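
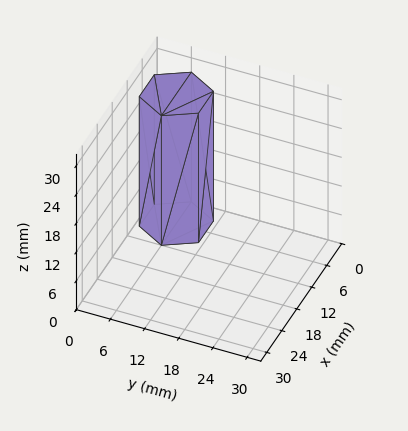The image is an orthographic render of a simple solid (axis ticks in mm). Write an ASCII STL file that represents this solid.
Reading the render: the shape is a regular 6-sided prism (a cylinder approximated with 6 flat sides), circumscribed radius ≈ 6 mm, height ≈ 27 mm (dimensions read to the nearest mm from the axis ticks). For the STL, each face is triangulated and given an outward normal.

solid part
  facet normal 0.0000 0.0000 -1.0000
    outer loop
      vertex 3.000 11.196 0.000
      vertex 9.000 11.196 0.000
      vertex 12.000 6.000 0.000
    endloop
  endfacet
  facet normal 0.0000 0.0000 -1.0000
    outer loop
      vertex 0.000 6.000 0.000
      vertex 3.000 11.196 0.000
      vertex 12.000 6.000 0.000
    endloop
  endfacet
  facet normal 0.0000 0.0000 -1.0000
    outer loop
      vertex 3.000 0.804 0.000
      vertex 0.000 6.000 0.000
      vertex 12.000 6.000 0.000
    endloop
  endfacet
  facet normal 0.0000 0.0000 -1.0000
    outer loop
      vertex 9.000 0.804 0.000
      vertex 3.000 0.804 0.000
      vertex 12.000 6.000 0.000
    endloop
  endfacet
  facet normal 0.0000 0.0000 1.0000
    outer loop
      vertex 12.000 6.000 27.000
      vertex 9.000 11.196 27.000
      vertex 3.000 11.196 27.000
    endloop
  endfacet
  facet normal 0.0000 0.0000 1.0000
    outer loop
      vertex 12.000 6.000 27.000
      vertex 3.000 11.196 27.000
      vertex 0.000 6.000 27.000
    endloop
  endfacet
  facet normal 0.0000 0.0000 1.0000
    outer loop
      vertex 12.000 6.000 27.000
      vertex 0.000 6.000 27.000
      vertex 3.000 0.804 27.000
    endloop
  endfacet
  facet normal 0.0000 0.0000 1.0000
    outer loop
      vertex 12.000 6.000 27.000
      vertex 3.000 0.804 27.000
      vertex 9.000 0.804 27.000
    endloop
  endfacet
  facet normal 0.8660 0.5000 0.0000
    outer loop
      vertex 12.000 6.000 0.000
      vertex 9.000 11.196 0.000
      vertex 9.000 11.196 27.000
    endloop
  endfacet
  facet normal 0.8660 0.5000 0.0000
    outer loop
      vertex 12.000 6.000 0.000
      vertex 9.000 11.196 27.000
      vertex 12.000 6.000 27.000
    endloop
  endfacet
  facet normal 0.0000 1.0000 0.0000
    outer loop
      vertex 9.000 11.196 0.000
      vertex 3.000 11.196 0.000
      vertex 3.000 11.196 27.000
    endloop
  endfacet
  facet normal 0.0000 1.0000 0.0000
    outer loop
      vertex 9.000 11.196 0.000
      vertex 3.000 11.196 27.000
      vertex 9.000 11.196 27.000
    endloop
  endfacet
  facet normal -0.8660 0.5000 0.0000
    outer loop
      vertex 3.000 11.196 0.000
      vertex 0.000 6.000 0.000
      vertex 0.000 6.000 27.000
    endloop
  endfacet
  facet normal -0.8660 0.5000 0.0000
    outer loop
      vertex 3.000 11.196 0.000
      vertex 0.000 6.000 27.000
      vertex 3.000 11.196 27.000
    endloop
  endfacet
  facet normal -0.8660 -0.5000 0.0000
    outer loop
      vertex 0.000 6.000 0.000
      vertex 3.000 0.804 0.000
      vertex 3.000 0.804 27.000
    endloop
  endfacet
  facet normal -0.8660 -0.5000 0.0000
    outer loop
      vertex 0.000 6.000 0.000
      vertex 3.000 0.804 27.000
      vertex 0.000 6.000 27.000
    endloop
  endfacet
  facet normal 0.0000 -1.0000 0.0000
    outer loop
      vertex 3.000 0.804 0.000
      vertex 9.000 0.804 0.000
      vertex 9.000 0.804 27.000
    endloop
  endfacet
  facet normal 0.0000 -1.0000 0.0000
    outer loop
      vertex 3.000 0.804 0.000
      vertex 9.000 0.804 27.000
      vertex 3.000 0.804 27.000
    endloop
  endfacet
  facet normal 0.8660 -0.5000 0.0000
    outer loop
      vertex 9.000 0.804 0.000
      vertex 12.000 6.000 0.000
      vertex 12.000 6.000 27.000
    endloop
  endfacet
  facet normal 0.8660 -0.5000 0.0000
    outer loop
      vertex 9.000 0.804 0.000
      vertex 12.000 6.000 27.000
      vertex 9.000 0.804 27.000
    endloop
  endfacet
endsolid part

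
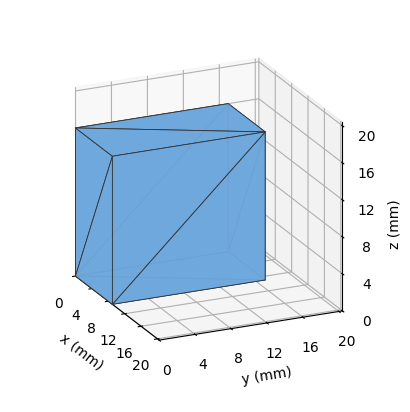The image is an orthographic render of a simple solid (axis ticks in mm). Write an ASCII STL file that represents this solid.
Reading the render: the shape is a rectangular box, roughly 9 × 17 mm footprint and 16 mm tall (dimensions read to the nearest mm from the axis ticks). For the STL, each face is triangulated and given an outward normal.

solid part
  facet normal 0.0000 0.0000 -1.0000
    outer loop
      vertex 9.0 17.0 0.0
      vertex 9.0 0.0 0.0
      vertex 0.0 0.0 0.0
    endloop
  endfacet
  facet normal 0.0000 0.0000 -1.0000
    outer loop
      vertex 0.0 17.0 0.0
      vertex 9.0 17.0 0.0
      vertex 0.0 0.0 0.0
    endloop
  endfacet
  facet normal 0.0000 0.0000 1.0000
    outer loop
      vertex 0.0 0.0 16.0
      vertex 9.0 0.0 16.0
      vertex 9.0 17.0 16.0
    endloop
  endfacet
  facet normal 0.0000 0.0000 1.0000
    outer loop
      vertex 0.0 0.0 16.0
      vertex 9.0 17.0 16.0
      vertex 0.0 17.0 16.0
    endloop
  endfacet
  facet normal 0.0000 -1.0000 0.0000
    outer loop
      vertex 0.0 0.0 0.0
      vertex 9.0 0.0 0.0
      vertex 9.0 0.0 16.0
    endloop
  endfacet
  facet normal 0.0000 -1.0000 0.0000
    outer loop
      vertex 0.0 0.0 0.0
      vertex 9.0 0.0 16.0
      vertex 0.0 0.0 16.0
    endloop
  endfacet
  facet normal 0.0000 1.0000 0.0000
    outer loop
      vertex 9.0 17.0 16.0
      vertex 9.0 17.0 0.0
      vertex 0.0 17.0 0.0
    endloop
  endfacet
  facet normal 0.0000 1.0000 0.0000
    outer loop
      vertex 0.0 17.0 16.0
      vertex 9.0 17.0 16.0
      vertex 0.0 17.0 0.0
    endloop
  endfacet
  facet normal -1.0000 0.0000 0.0000
    outer loop
      vertex 0.0 17.0 16.0
      vertex 0.0 17.0 0.0
      vertex 0.0 0.0 0.0
    endloop
  endfacet
  facet normal -1.0000 0.0000 0.0000
    outer loop
      vertex 0.0 0.0 16.0
      vertex 0.0 17.0 16.0
      vertex 0.0 0.0 0.0
    endloop
  endfacet
  facet normal 1.0000 0.0000 0.0000
    outer loop
      vertex 9.0 0.0 0.0
      vertex 9.0 17.0 0.0
      vertex 9.0 17.0 16.0
    endloop
  endfacet
  facet normal 1.0000 0.0000 0.0000
    outer loop
      vertex 9.0 0.0 0.0
      vertex 9.0 17.0 16.0
      vertex 9.0 0.0 16.0
    endloop
  endfacet
endsolid part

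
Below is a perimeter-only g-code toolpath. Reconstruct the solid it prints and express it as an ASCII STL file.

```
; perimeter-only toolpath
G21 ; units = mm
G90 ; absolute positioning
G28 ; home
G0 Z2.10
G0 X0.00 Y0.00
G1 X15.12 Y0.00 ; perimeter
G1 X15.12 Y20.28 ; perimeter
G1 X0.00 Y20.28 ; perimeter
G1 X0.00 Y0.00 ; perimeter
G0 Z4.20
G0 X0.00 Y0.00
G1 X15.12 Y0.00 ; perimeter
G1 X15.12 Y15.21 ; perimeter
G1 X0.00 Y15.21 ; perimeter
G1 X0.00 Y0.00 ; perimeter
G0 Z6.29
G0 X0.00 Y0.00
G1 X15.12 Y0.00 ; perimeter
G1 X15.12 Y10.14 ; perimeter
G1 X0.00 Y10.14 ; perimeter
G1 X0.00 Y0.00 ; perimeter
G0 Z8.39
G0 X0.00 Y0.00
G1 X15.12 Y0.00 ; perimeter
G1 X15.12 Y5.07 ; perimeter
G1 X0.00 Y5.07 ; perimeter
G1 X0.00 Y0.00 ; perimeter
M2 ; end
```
solid part
  facet normal 0.0000 0.0000 -1.0000
    outer loop
      vertex 15.12 25.35 0.00
      vertex 15.12 0.00 0.00
      vertex 0.00 0.00 0.00
    endloop
  endfacet
  facet normal 0.0000 0.0000 -1.0000
    outer loop
      vertex 0.00 25.35 0.00
      vertex 15.12 25.35 0.00
      vertex 0.00 0.00 0.00
    endloop
  endfacet
  facet normal 0.0000 -1.0000 0.0000
    outer loop
      vertex 0.00 0.00 0.00
      vertex 15.12 0.00 0.00
      vertex 15.12 0.00 10.49
    endloop
  endfacet
  facet normal 0.0000 -1.0000 0.0000
    outer loop
      vertex 0.00 0.00 0.00
      vertex 15.12 0.00 10.49
      vertex 0.00 0.00 10.49
    endloop
  endfacet
  facet normal 0.0000 0.3824 0.9240
    outer loop
      vertex 0.00 0.00 10.49
      vertex 15.12 0.00 10.49
      vertex 15.12 25.35 0.00
    endloop
  endfacet
  facet normal 0.0000 0.3824 0.9240
    outer loop
      vertex 0.00 0.00 10.49
      vertex 15.12 25.35 0.00
      vertex 0.00 25.35 0.00
    endloop
  endfacet
  facet normal -1.0000 0.0000 0.0000
    outer loop
      vertex 0.00 0.00 10.49
      vertex 0.00 25.35 0.00
      vertex 0.00 0.00 0.00
    endloop
  endfacet
  facet normal 1.0000 0.0000 0.0000
    outer loop
      vertex 15.12 0.00 0.00
      vertex 15.12 25.35 0.00
      vertex 15.12 0.00 10.49
    endloop
  endfacet
endsolid part

The G0 Z moves step by Δz≈2.10 mm. The G1 loops shrink linearly with z, so the solid tapers from its base footprint up to z≈10.5. Closing with a flat bottom cap and the tapered top and triangulating gives 8 facets — a wedge (ramp): 15.1 × 25.4 mm base, rising to 10.5 mm along the y=0 edge and sloping linearly to z=0 at y=25.4.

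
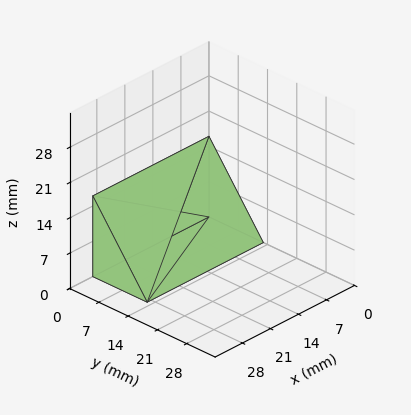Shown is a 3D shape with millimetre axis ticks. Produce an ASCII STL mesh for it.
Reading the render: the shape is a wedge (ramp): 29 × 13 mm base, rising to 16 mm along the y=0 edge and sloping linearly to z=0 at y=13 (dimensions read to the nearest mm from the axis ticks). For the STL, each face is triangulated and given an outward normal.

solid part
  facet normal 0.0000 0.0000 -1.0000
    outer loop
      vertex 29.00 13.00 0.00
      vertex 29.00 0.00 0.00
      vertex 0.00 0.00 0.00
    endloop
  endfacet
  facet normal 0.0000 0.0000 -1.0000
    outer loop
      vertex 0.00 13.00 0.00
      vertex 29.00 13.00 0.00
      vertex 0.00 0.00 0.00
    endloop
  endfacet
  facet normal 0.0000 -1.0000 0.0000
    outer loop
      vertex 0.00 0.00 0.00
      vertex 29.00 0.00 0.00
      vertex 29.00 0.00 16.00
    endloop
  endfacet
  facet normal 0.0000 -1.0000 0.0000
    outer loop
      vertex 0.00 0.00 0.00
      vertex 29.00 0.00 16.00
      vertex 0.00 0.00 16.00
    endloop
  endfacet
  facet normal 0.0000 0.7761 0.6306
    outer loop
      vertex 0.00 0.00 16.00
      vertex 29.00 0.00 16.00
      vertex 29.00 13.00 0.00
    endloop
  endfacet
  facet normal 0.0000 0.7761 0.6306
    outer loop
      vertex 0.00 0.00 16.00
      vertex 29.00 13.00 0.00
      vertex 0.00 13.00 0.00
    endloop
  endfacet
  facet normal -1.0000 0.0000 0.0000
    outer loop
      vertex 0.00 0.00 16.00
      vertex 0.00 13.00 0.00
      vertex 0.00 0.00 0.00
    endloop
  endfacet
  facet normal 1.0000 0.0000 0.0000
    outer loop
      vertex 29.00 0.00 0.00
      vertex 29.00 13.00 0.00
      vertex 29.00 0.00 16.00
    endloop
  endfacet
endsolid part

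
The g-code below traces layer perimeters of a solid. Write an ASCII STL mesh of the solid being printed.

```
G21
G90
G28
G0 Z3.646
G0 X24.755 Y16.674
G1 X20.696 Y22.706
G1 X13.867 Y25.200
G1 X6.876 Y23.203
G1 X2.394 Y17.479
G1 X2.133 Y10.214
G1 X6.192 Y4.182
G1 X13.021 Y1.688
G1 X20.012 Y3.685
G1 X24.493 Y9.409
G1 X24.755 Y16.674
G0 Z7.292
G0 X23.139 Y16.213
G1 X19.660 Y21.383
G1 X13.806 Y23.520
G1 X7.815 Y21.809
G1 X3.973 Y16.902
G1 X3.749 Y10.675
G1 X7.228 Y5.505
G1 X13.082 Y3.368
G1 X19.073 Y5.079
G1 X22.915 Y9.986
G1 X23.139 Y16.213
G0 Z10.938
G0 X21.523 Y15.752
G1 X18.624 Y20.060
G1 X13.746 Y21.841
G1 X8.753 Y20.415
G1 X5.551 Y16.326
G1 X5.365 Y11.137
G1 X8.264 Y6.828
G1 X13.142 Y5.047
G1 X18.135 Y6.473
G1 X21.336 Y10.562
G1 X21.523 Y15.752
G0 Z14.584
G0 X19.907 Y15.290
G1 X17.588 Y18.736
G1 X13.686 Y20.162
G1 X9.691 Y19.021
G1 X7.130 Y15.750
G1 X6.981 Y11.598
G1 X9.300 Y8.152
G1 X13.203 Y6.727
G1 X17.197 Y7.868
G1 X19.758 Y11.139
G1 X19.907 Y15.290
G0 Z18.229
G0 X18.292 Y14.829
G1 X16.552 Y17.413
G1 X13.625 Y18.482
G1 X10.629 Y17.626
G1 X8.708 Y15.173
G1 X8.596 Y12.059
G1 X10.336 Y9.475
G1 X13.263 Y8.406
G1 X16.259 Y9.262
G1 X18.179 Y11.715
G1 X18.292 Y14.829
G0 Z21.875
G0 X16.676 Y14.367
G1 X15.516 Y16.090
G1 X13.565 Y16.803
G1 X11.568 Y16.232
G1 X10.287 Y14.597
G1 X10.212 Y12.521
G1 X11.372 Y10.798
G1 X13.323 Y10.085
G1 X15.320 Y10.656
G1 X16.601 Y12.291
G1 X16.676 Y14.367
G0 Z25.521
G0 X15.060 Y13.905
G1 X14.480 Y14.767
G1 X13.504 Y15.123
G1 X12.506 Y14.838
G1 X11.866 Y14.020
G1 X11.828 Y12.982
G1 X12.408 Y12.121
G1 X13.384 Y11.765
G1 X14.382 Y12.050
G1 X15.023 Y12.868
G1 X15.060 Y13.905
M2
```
solid part
  facet normal 0.0000 0.0000 -1.0000
    outer loop
      vertex 13.927 26.879 0.000
      vertex 21.732 24.029 0.000
      vertex 26.371 17.136 0.000
    endloop
  endfacet
  facet normal 0.0000 0.0000 -1.0000
    outer loop
      vertex 5.938 24.597 0.000
      vertex 13.927 26.879 0.000
      vertex 26.371 17.136 0.000
    endloop
  endfacet
  facet normal 0.0000 0.0000 -1.0000
    outer loop
      vertex 0.816 18.055 0.000
      vertex 5.938 24.597 0.000
      vertex 26.371 17.136 0.000
    endloop
  endfacet
  facet normal 0.0000 0.0000 -1.0000
    outer loop
      vertex 0.517 9.752 0.000
      vertex 0.816 18.055 0.000
      vertex 26.371 17.136 0.000
    endloop
  endfacet
  facet normal 0.0000 0.0000 -1.0000
    outer loop
      vertex 5.156 2.859 0.000
      vertex 0.517 9.752 0.000
      vertex 26.371 17.136 0.000
    endloop
  endfacet
  facet normal 0.0000 0.0000 -1.0000
    outer loop
      vertex 12.961 0.009 0.000
      vertex 5.156 2.859 0.000
      vertex 26.371 17.136 0.000
    endloop
  endfacet
  facet normal 0.0000 0.0000 -1.0000
    outer loop
      vertex 20.950 2.291 0.000
      vertex 12.961 0.009 0.000
      vertex 26.371 17.136 0.000
    endloop
  endfacet
  facet normal 0.0000 0.0000 -1.0000
    outer loop
      vertex 26.072 8.833 0.000
      vertex 20.950 2.291 0.000
      vertex 26.371 17.136 0.000
    endloop
  endfacet
  facet normal 0.7598 0.5114 0.4015
    outer loop
      vertex 26.371 17.136 0.000
      vertex 21.732 24.029 0.000
      vertex 13.444 13.444 29.167
    endloop
  endfacet
  facet normal 0.3141 0.8603 0.4015
    outer loop
      vertex 21.732 24.029 0.000
      vertex 13.927 26.879 0.000
      vertex 13.444 13.444 29.167
    endloop
  endfacet
  facet normal -0.2515 0.8806 0.4015
    outer loop
      vertex 13.927 26.879 0.000
      vertex 5.938 24.597 0.000
      vertex 13.444 13.444 29.167
    endloop
  endfacet
  facet normal -0.7211 0.5646 0.4015
    outer loop
      vertex 5.938 24.597 0.000
      vertex 0.816 18.055 0.000
      vertex 13.444 13.444 29.167
    endloop
  endfacet
  facet normal -0.9153 0.0330 0.4015
    outer loop
      vertex 0.816 18.055 0.000
      vertex 0.517 9.752 0.000
      vertex 13.444 13.444 29.167
    endloop
  endfacet
  facet normal -0.7598 -0.5114 0.4015
    outer loop
      vertex 0.517 9.752 0.000
      vertex 5.156 2.859 0.000
      vertex 13.444 13.444 29.167
    endloop
  endfacet
  facet normal -0.3141 -0.8603 0.4015
    outer loop
      vertex 5.156 2.859 0.000
      vertex 12.961 0.009 0.000
      vertex 13.444 13.444 29.167
    endloop
  endfacet
  facet normal 0.2515 -0.8806 0.4015
    outer loop
      vertex 12.961 0.009 0.000
      vertex 20.950 2.291 0.000
      vertex 13.444 13.444 29.167
    endloop
  endfacet
  facet normal 0.7211 -0.5646 0.4015
    outer loop
      vertex 20.950 2.291 0.000
      vertex 26.072 8.833 0.000
      vertex 13.444 13.444 29.167
    endloop
  endfacet
  facet normal 0.9153 -0.0330 0.4015
    outer loop
      vertex 26.072 8.833 0.000
      vertex 26.371 17.136 0.000
      vertex 13.444 13.444 29.167
    endloop
  endfacet
endsolid part

The G0 Z moves step by Δz≈3.646 mm. The G1 loops shrink linearly with z, so the solid tapers from its base footprint up to z≈29.2. Closing with a flat bottom cap and the tapered top and triangulating gives 18 facets — a regular 10-sided pyramid, base circumscribed radius ≈ 13.4 mm, apex at z ≈ 29.2 mm.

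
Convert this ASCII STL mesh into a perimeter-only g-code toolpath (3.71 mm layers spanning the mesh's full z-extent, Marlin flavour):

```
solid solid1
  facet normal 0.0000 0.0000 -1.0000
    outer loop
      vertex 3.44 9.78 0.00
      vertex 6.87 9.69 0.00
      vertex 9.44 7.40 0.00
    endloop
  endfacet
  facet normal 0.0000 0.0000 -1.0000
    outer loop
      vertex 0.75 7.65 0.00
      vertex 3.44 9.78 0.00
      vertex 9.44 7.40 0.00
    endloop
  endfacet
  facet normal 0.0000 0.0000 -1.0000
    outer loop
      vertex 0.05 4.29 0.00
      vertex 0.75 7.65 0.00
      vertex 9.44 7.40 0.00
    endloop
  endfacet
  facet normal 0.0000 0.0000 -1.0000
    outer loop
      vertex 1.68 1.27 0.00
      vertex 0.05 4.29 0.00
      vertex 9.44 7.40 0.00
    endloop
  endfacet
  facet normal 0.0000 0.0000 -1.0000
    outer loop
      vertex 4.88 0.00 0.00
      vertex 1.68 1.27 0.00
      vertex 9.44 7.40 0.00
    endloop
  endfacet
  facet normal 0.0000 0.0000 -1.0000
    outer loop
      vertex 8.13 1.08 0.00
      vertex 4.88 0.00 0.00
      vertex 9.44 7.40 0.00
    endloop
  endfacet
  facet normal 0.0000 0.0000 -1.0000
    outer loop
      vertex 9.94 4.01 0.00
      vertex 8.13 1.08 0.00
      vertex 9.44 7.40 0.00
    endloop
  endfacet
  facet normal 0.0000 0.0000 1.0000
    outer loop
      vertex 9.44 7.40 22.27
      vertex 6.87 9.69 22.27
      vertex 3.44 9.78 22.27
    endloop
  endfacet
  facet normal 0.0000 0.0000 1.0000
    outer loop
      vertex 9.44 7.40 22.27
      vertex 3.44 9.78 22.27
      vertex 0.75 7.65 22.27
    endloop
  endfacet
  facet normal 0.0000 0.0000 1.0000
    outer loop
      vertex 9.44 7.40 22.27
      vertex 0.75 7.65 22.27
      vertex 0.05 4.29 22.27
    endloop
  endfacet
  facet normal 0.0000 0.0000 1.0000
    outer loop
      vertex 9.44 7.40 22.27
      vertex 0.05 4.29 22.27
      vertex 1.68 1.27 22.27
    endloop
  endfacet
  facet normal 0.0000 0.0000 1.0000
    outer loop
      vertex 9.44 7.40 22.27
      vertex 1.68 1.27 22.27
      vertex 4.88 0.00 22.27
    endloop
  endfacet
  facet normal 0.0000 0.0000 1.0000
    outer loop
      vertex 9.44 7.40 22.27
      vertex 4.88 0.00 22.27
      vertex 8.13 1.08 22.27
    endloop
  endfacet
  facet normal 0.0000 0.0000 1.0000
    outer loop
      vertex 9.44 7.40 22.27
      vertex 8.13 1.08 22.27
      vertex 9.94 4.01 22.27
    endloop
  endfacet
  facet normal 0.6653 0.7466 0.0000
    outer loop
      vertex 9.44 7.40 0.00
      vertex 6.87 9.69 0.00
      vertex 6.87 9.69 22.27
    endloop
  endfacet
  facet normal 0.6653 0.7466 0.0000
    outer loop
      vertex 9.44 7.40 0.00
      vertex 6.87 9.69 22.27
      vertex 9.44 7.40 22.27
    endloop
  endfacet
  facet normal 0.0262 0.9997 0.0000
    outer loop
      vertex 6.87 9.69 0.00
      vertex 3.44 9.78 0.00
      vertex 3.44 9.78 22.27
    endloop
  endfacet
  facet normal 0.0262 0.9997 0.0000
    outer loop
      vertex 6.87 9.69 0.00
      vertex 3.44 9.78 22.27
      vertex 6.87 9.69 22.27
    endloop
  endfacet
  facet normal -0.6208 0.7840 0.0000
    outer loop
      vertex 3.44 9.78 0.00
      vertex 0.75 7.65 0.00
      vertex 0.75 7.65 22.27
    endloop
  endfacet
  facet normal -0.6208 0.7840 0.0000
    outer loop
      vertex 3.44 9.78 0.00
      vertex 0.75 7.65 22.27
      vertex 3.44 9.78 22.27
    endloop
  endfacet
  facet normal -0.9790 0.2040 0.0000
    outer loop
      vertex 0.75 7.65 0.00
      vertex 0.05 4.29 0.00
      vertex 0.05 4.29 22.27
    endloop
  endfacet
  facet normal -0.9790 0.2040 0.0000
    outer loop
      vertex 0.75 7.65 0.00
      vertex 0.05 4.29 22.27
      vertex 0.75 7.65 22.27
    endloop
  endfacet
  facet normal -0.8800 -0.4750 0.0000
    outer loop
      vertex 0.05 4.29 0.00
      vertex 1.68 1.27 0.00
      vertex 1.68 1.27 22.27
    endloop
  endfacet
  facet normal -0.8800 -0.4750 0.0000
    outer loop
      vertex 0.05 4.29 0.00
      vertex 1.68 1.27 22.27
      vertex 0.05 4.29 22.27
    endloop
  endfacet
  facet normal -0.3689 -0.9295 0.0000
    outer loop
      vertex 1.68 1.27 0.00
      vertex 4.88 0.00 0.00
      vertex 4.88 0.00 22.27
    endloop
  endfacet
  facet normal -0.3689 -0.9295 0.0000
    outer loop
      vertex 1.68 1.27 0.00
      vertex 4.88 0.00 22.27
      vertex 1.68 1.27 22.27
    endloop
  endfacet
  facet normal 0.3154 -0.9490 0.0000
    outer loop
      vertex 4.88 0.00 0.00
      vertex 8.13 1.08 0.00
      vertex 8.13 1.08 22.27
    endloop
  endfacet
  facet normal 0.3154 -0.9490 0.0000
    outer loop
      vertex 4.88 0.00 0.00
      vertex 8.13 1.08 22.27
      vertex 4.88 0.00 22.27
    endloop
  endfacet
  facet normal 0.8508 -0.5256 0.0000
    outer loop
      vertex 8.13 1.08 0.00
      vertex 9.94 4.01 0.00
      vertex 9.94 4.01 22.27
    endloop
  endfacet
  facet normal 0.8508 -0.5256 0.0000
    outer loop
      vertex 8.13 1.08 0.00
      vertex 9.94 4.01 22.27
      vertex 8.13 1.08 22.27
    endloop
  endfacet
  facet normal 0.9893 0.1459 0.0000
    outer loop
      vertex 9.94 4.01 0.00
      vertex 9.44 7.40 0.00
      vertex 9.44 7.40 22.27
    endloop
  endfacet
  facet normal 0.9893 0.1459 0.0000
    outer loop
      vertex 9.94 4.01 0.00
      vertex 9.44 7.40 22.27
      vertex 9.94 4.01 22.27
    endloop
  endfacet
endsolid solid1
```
; perimeter-only toolpath
G21 ; units = mm
G90 ; absolute positioning
G28 ; home
; layer 1
G0 Z3.71
G0 X9.44 Y7.40
G1 X6.87 Y9.69
G1 X3.44 Y9.78
G1 X0.75 Y7.65
G1 X0.05 Y4.29
G1 X1.68 Y1.27
G1 X4.88 Y0.00
G1 X8.13 Y1.08
G1 X9.94 Y4.01
G1 X9.44 Y7.40
; layer 2
G0 Z7.42
G0 X9.44 Y7.40
G1 X6.87 Y9.69
G1 X3.44 Y9.78
G1 X0.75 Y7.65
G1 X0.05 Y4.29
G1 X1.68 Y1.27
G1 X4.88 Y0.00
G1 X8.13 Y1.08
G1 X9.94 Y4.01
G1 X9.44 Y7.40
; layer 3
G0 Z11.13
G0 X9.44 Y7.40
G1 X6.87 Y9.69
G1 X3.44 Y9.78
G1 X0.75 Y7.65
G1 X0.05 Y4.29
G1 X1.68 Y1.27
G1 X4.88 Y0.00
G1 X8.13 Y1.08
G1 X9.94 Y4.01
G1 X9.44 Y7.40
; layer 4
G0 Z14.85
G0 X9.44 Y7.40
G1 X6.87 Y9.69
G1 X3.44 Y9.78
G1 X0.75 Y7.65
G1 X0.05 Y4.29
G1 X1.68 Y1.27
G1 X4.88 Y0.00
G1 X8.13 Y1.08
G1 X9.94 Y4.01
G1 X9.44 Y7.40
; layer 5
G0 Z18.56
G0 X9.44 Y7.40
G1 X6.87 Y9.69
G1 X3.44 Y9.78
G1 X0.75 Y7.65
G1 X0.05 Y4.29
G1 X1.68 Y1.27
G1 X4.88 Y0.00
G1 X8.13 Y1.08
G1 X9.94 Y4.01
G1 X9.44 Y7.40
; layer 6
G0 Z22.27
G0 X9.44 Y7.40
G1 X6.87 Y9.69
G1 X3.44 Y9.78
G1 X0.75 Y7.65
G1 X0.05 Y4.29
G1 X1.68 Y1.27
G1 X4.88 Y0.00
G1 X8.13 Y1.08
G1 X9.94 Y4.01
G1 X9.44 Y7.40
M2 ; end

The solid is a regular 9-sided prism (a cylinder approximated with 9 flat sides), circumscribed radius ≈ 5.02 mm, height ≈ 22.3 mm. Slicing at Δz = 3.71 mm — 6 equal slices spanning the solid's height, so layer i sits at z = i·h/6 — gives 6 non-empty perimeters. Each is a 9-segment closed polygon; G0 lifts to the layer z and rapids to the start vertex, then G1 traces the edges.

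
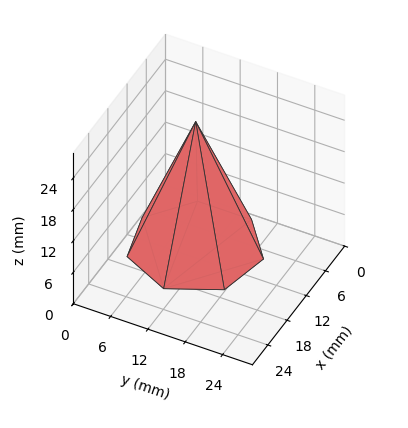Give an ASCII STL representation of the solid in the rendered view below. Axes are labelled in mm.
Reading the render: the shape is a regular 7-sided pyramid, base circumscribed radius ≈ 10 mm, apex at z ≈ 24 mm (dimensions read to the nearest mm from the axis ticks). For the STL, each face is triangulated and given an outward normal.

solid part
  facet normal 0.0000 0.0000 -1.0000
    outer loop
      vertex 7.775 19.749 0.000
      vertex 16.235 17.818 0.000
      vertex 20.000 10.000 0.000
    endloop
  endfacet
  facet normal 0.0000 0.0000 -1.0000
    outer loop
      vertex 0.990 14.339 0.000
      vertex 7.775 19.749 0.000
      vertex 20.000 10.000 0.000
    endloop
  endfacet
  facet normal 0.0000 0.0000 -1.0000
    outer loop
      vertex 0.990 5.661 0.000
      vertex 0.990 14.339 0.000
      vertex 20.000 10.000 0.000
    endloop
  endfacet
  facet normal 0.0000 0.0000 -1.0000
    outer loop
      vertex 7.775 0.251 0.000
      vertex 0.990 5.661 0.000
      vertex 20.000 10.000 0.000
    endloop
  endfacet
  facet normal 0.0000 0.0000 -1.0000
    outer loop
      vertex 16.235 2.182 0.000
      vertex 7.775 0.251 0.000
      vertex 20.000 10.000 0.000
    endloop
  endfacet
  facet normal 0.8435 0.4062 0.3515
    outer loop
      vertex 20.000 10.000 0.000
      vertex 16.235 17.818 0.000
      vertex 10.000 10.000 24.000
    endloop
  endfacet
  facet normal 0.2083 0.9127 0.3514
    outer loop
      vertex 16.235 17.818 0.000
      vertex 7.775 19.749 0.000
      vertex 10.000 10.000 24.000
    endloop
  endfacet
  facet normal -0.5837 0.7320 0.3515
    outer loop
      vertex 7.775 19.749 0.000
      vertex 0.990 14.339 0.000
      vertex 10.000 10.000 24.000
    endloop
  endfacet
  facet normal -0.9362 0.0000 0.3515
    outer loop
      vertex 0.990 14.339 0.000
      vertex 0.990 5.661 0.000
      vertex 10.000 10.000 24.000
    endloop
  endfacet
  facet normal -0.5837 -0.7320 0.3515
    outer loop
      vertex 0.990 5.661 0.000
      vertex 7.775 0.251 0.000
      vertex 10.000 10.000 24.000
    endloop
  endfacet
  facet normal 0.2083 -0.9127 0.3514
    outer loop
      vertex 7.775 0.251 0.000
      vertex 16.235 2.182 0.000
      vertex 10.000 10.000 24.000
    endloop
  endfacet
  facet normal 0.8435 -0.4062 0.3515
    outer loop
      vertex 16.235 2.182 0.000
      vertex 20.000 10.000 0.000
      vertex 10.000 10.000 24.000
    endloop
  endfacet
endsolid part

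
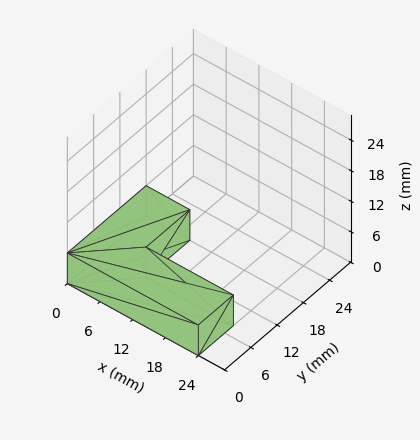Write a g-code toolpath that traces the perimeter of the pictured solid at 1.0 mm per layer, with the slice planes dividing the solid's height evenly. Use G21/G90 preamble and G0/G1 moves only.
Reading the render: the shape is an L-shaped prism: outer 24 × 18 mm, arm thicknesses ≈ 8 mm (horizontal) and 8 mm (vertical), extruded 6 mm in z (dimensions read to the nearest mm from the axis ticks). For the g-code, the solid's height is divided into equal slices at the stated Δz and each level perimeter traced with G1 moves after a G0 lift.

; perimeter-only toolpath
G21 ; units = mm
G90 ; absolute positioning
G28 ; home
; layer 1
G0 Z1.0
G0 X0.0 Y0.0
G1 X24.0 Y0.0
G1 X24.0 Y8.0
G1 X8.0 Y8.0
G1 X8.0 Y18.0
G1 X0.0 Y18.0
G1 X0.0 Y0.0
; layer 2
G0 Z2.0
G0 X0.0 Y0.0
G1 X24.0 Y0.0
G1 X24.0 Y8.0
G1 X8.0 Y8.0
G1 X8.0 Y18.0
G1 X0.0 Y18.0
G1 X0.0 Y0.0
; layer 3
G0 Z3.0
G0 X0.0 Y0.0
G1 X24.0 Y0.0
G1 X24.0 Y8.0
G1 X8.0 Y8.0
G1 X8.0 Y18.0
G1 X0.0 Y18.0
G1 X0.0 Y0.0
; layer 4
G0 Z4.0
G0 X0.0 Y0.0
G1 X24.0 Y0.0
G1 X24.0 Y8.0
G1 X8.0 Y8.0
G1 X8.0 Y18.0
G1 X0.0 Y18.0
G1 X0.0 Y0.0
; layer 5
G0 Z5.0
G0 X0.0 Y0.0
G1 X24.0 Y0.0
G1 X24.0 Y8.0
G1 X8.0 Y8.0
G1 X8.0 Y18.0
G1 X0.0 Y18.0
G1 X0.0 Y0.0
; layer 6
G0 Z6.0
G0 X0.0 Y0.0
G1 X24.0 Y0.0
G1 X24.0 Y8.0
G1 X8.0 Y8.0
G1 X8.0 Y18.0
G1 X0.0 Y18.0
G1 X0.0 Y0.0
M2 ; end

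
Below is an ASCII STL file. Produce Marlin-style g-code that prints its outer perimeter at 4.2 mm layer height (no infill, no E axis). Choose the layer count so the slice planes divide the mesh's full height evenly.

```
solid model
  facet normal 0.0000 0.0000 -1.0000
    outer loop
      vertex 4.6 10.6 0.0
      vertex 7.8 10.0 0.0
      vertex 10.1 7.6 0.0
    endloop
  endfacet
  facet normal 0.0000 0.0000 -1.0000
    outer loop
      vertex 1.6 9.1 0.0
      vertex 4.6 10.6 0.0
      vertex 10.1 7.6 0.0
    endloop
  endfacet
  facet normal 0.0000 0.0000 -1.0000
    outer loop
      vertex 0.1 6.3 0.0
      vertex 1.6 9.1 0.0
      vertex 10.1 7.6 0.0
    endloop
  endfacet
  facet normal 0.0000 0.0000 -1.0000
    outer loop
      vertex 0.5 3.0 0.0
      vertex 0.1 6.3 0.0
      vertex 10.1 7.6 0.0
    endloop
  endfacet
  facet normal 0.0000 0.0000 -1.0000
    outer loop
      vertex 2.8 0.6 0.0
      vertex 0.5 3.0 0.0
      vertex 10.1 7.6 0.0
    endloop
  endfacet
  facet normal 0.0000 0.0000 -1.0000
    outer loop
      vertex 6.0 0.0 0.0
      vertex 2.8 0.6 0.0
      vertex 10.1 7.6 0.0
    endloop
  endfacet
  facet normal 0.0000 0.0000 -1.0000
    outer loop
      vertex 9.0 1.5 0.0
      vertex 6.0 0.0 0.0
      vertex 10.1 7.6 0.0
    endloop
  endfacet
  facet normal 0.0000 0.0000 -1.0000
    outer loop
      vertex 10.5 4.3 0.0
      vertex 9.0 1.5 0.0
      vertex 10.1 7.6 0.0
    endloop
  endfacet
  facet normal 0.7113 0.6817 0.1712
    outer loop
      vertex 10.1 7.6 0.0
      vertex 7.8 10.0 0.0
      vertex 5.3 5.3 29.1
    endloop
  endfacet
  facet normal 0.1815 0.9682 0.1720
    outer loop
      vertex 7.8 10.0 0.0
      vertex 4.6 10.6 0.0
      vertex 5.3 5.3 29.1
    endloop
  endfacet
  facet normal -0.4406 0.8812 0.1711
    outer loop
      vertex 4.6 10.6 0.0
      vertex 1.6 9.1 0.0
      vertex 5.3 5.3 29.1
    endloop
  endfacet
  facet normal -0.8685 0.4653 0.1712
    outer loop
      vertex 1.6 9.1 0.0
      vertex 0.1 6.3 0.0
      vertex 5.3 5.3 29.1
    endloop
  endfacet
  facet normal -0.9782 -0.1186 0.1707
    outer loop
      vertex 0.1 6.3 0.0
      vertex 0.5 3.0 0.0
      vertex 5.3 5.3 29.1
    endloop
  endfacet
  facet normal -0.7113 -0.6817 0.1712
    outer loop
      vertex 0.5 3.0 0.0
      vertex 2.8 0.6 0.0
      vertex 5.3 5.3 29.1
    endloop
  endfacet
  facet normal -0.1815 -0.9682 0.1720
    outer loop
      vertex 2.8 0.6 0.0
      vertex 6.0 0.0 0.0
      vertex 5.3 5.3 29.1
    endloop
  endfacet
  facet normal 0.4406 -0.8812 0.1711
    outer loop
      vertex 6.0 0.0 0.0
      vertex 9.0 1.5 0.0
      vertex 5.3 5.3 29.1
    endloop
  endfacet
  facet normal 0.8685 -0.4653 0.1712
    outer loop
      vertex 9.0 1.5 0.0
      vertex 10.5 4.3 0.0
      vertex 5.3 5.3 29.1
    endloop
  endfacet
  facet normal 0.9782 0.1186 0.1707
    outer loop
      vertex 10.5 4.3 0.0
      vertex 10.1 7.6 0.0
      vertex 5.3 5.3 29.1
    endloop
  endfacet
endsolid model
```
; perimeter-only toolpath
G21 ; units = mm
G90 ; absolute positioning
G28 ; home
; layer 1
G0 Z4.2
G0 X9.4 Y7.3
G1 X7.4 Y9.3
G1 X4.7 Y9.8
G1 X2.1 Y8.6
G1 X0.8 Y6.2
G1 X1.2 Y3.3
G1 X3.2 Y1.3
G1 X5.9 Y0.8
G1 X8.5 Y2.0
G1 X9.8 Y4.4
G1 X9.4 Y7.3
; layer 2
G0 Z8.3
G0 X8.7 Y6.9
G1 X7.1 Y8.7
G1 X4.8 Y9.1
G1 X2.7 Y8.0
G1 X1.6 Y6.0
G1 X1.9 Y3.7
G1 X3.5 Y1.9
G1 X5.8 Y1.5
G1 X7.9 Y2.6
G1 X9.0 Y4.6
G1 X8.7 Y6.9
; layer 3
G0 Z12.5
G0 X8.0 Y6.6
G1 X6.7 Y8.0
G1 X4.9 Y8.3
G1 X3.2 Y7.5
G1 X2.3 Y5.9
G1 X2.6 Y4.0
G1 X3.9 Y2.6
G1 X5.7 Y2.3
G1 X7.4 Y3.1
G1 X8.3 Y4.7
G1 X8.0 Y6.6
; layer 4
G0 Z16.6
G0 X7.4 Y6.3
G1 X6.4 Y7.3
G1 X5.0 Y7.6
G1 X3.7 Y6.9
G1 X3.1 Y5.7
G1 X3.2 Y4.3
G1 X4.2 Y3.3
G1 X5.6 Y3.0
G1 X6.9 Y3.7
G1 X7.5 Y4.9
G1 X7.4 Y6.3
; layer 5
G0 Z20.8
G0 X6.7 Y6.0
G1 X6.0 Y6.6
G1 X5.1 Y6.8
G1 X4.2 Y6.4
G1 X3.8 Y5.6
G1 X3.9 Y4.6
G1 X4.6 Y4.0
G1 X5.5 Y3.8
G1 X6.4 Y4.2
G1 X6.8 Y5.0
G1 X6.7 Y6.0
; layer 6
G0 Z24.9
G0 X6.0 Y5.6
G1 X5.7 Y6.0
G1 X5.2 Y6.1
G1 X4.8 Y5.8
G1 X4.6 Y5.4
G1 X4.6 Y5.0
G1 X4.9 Y4.6
G1 X5.4 Y4.5
G1 X5.8 Y4.8
G1 X6.0 Y5.2
G1 X6.0 Y5.6
M2 ; end

The solid is a regular 10-sided pyramid, base circumscribed radius ≈ 5.3 mm, apex at z ≈ 29.1 mm. Slicing at Δz = 4.2 mm — 7 equal slices spanning the solid's height, so layer i sits at z = i·h/7 — gives 6 non-empty perimeters. Each is a 10-segment closed polygon; G0 lifts to the layer z and rapids to the start vertex, then G1 traces the edges. The cross-section shrinks linearly with z (the slice at the apex is degenerate and omitted).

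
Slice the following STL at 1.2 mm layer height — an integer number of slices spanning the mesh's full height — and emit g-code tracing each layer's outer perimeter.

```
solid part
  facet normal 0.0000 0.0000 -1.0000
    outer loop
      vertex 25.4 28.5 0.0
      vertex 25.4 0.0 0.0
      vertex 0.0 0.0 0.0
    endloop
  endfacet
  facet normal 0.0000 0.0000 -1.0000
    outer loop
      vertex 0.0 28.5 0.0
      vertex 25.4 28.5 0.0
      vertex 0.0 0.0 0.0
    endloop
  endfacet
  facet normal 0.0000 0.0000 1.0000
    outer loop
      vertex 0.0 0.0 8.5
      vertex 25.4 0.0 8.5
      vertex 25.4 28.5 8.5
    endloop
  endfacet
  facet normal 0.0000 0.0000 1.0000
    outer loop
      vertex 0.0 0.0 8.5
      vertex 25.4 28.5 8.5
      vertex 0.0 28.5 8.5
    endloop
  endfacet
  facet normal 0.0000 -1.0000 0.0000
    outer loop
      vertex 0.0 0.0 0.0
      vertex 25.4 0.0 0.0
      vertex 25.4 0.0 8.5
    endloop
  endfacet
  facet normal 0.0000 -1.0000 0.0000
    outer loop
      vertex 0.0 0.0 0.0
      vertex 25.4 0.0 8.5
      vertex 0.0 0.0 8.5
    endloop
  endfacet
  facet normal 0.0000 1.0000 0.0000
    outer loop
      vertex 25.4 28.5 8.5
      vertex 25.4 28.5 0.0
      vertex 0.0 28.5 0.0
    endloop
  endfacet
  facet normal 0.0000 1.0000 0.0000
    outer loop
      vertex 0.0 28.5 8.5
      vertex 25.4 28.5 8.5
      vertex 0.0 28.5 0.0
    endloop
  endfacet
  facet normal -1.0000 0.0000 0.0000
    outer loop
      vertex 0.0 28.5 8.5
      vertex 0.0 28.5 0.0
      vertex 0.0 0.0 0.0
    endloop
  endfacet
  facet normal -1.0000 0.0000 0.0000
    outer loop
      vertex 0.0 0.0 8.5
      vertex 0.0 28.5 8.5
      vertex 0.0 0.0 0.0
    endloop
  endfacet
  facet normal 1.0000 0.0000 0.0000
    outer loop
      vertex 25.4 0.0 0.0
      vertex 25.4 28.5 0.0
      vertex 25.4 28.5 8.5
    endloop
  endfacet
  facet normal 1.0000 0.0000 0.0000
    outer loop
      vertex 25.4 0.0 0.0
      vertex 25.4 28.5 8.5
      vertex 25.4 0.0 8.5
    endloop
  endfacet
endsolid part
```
; perimeter-only toolpath
G21 ; units = mm
G90 ; absolute positioning
G28 ; home
; layer 1
G0 Z1.2
G0 X0.0 Y0.0
G1 X25.4 Y0.0
G1 X25.4 Y28.5
G1 X0.0 Y28.5
G1 X0.0 Y0.0
; layer 2
G0 Z2.4
G0 X0.0 Y0.0
G1 X25.4 Y0.0
G1 X25.4 Y28.5
G1 X0.0 Y28.5
G1 X0.0 Y0.0
; layer 3
G0 Z3.6
G0 X0.0 Y0.0
G1 X25.4 Y0.0
G1 X25.4 Y28.5
G1 X0.0 Y28.5
G1 X0.0 Y0.0
; layer 4
G0 Z4.9
G0 X0.0 Y0.0
G1 X25.4 Y0.0
G1 X25.4 Y28.5
G1 X0.0 Y28.5
G1 X0.0 Y0.0
; layer 5
G0 Z6.1
G0 X0.0 Y0.0
G1 X25.4 Y0.0
G1 X25.4 Y28.5
G1 X0.0 Y28.5
G1 X0.0 Y0.0
; layer 6
G0 Z7.3
G0 X0.0 Y0.0
G1 X25.4 Y0.0
G1 X25.4 Y28.5
G1 X0.0 Y28.5
G1 X0.0 Y0.0
; layer 7
G0 Z8.5
G0 X0.0 Y0.0
G1 X25.4 Y0.0
G1 X25.4 Y28.5
G1 X0.0 Y28.5
G1 X0.0 Y0.0
M2 ; end

The solid is a rectangular box, roughly 25.4 × 28.5 mm footprint and 8.5 mm tall. Slicing at Δz = 1.2 mm — 7 equal slices spanning the solid's height, so layer i sits at z = i·h/7 — gives 7 non-empty perimeters. Each is a 4-segment closed polygon; G0 lifts to the layer z and rapids to the start vertex, then G1 traces the edges.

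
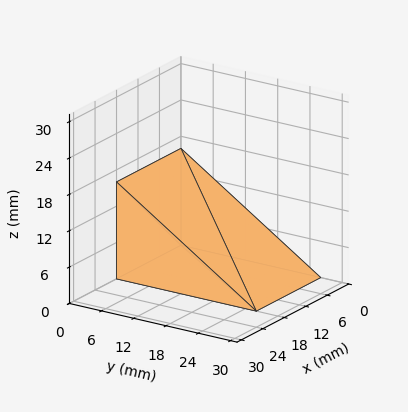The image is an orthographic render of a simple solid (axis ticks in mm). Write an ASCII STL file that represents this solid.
Reading the render: the shape is a wedge (ramp): 18 × 26 mm base, rising to 16 mm along the y=0 edge and sloping linearly to z=0 at y=26 (dimensions read to the nearest mm from the axis ticks). For the STL, each face is triangulated and given an outward normal.

solid part
  facet normal 0.0000 0.0000 -1.0000
    outer loop
      vertex 18.0 26.0 0.0
      vertex 18.0 0.0 0.0
      vertex 0.0 0.0 0.0
    endloop
  endfacet
  facet normal 0.0000 0.0000 -1.0000
    outer loop
      vertex 0.0 26.0 0.0
      vertex 18.0 26.0 0.0
      vertex 0.0 0.0 0.0
    endloop
  endfacet
  facet normal 0.0000 -1.0000 0.0000
    outer loop
      vertex 0.0 0.0 0.0
      vertex 18.0 0.0 0.0
      vertex 18.0 0.0 16.0
    endloop
  endfacet
  facet normal 0.0000 -1.0000 0.0000
    outer loop
      vertex 0.0 0.0 0.0
      vertex 18.0 0.0 16.0
      vertex 0.0 0.0 16.0
    endloop
  endfacet
  facet normal 0.0000 0.5241 0.8517
    outer loop
      vertex 0.0 0.0 16.0
      vertex 18.0 0.0 16.0
      vertex 18.0 26.0 0.0
    endloop
  endfacet
  facet normal 0.0000 0.5241 0.8517
    outer loop
      vertex 0.0 0.0 16.0
      vertex 18.0 26.0 0.0
      vertex 0.0 26.0 0.0
    endloop
  endfacet
  facet normal -1.0000 0.0000 0.0000
    outer loop
      vertex 0.0 0.0 16.0
      vertex 0.0 26.0 0.0
      vertex 0.0 0.0 0.0
    endloop
  endfacet
  facet normal 1.0000 0.0000 0.0000
    outer loop
      vertex 18.0 0.0 0.0
      vertex 18.0 26.0 0.0
      vertex 18.0 0.0 16.0
    endloop
  endfacet
endsolid part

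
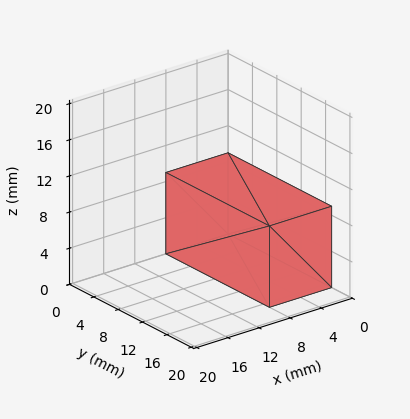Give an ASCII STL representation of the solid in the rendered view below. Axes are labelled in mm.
Reading the render: the shape is a rectangular box, roughly 8 × 17 mm footprint and 9 mm tall (dimensions read to the nearest mm from the axis ticks). For the STL, each face is triangulated and given an outward normal.

solid part
  facet normal 0.0000 0.0000 -1.0000
    outer loop
      vertex 8.000 17.000 0.000
      vertex 8.000 0.000 0.000
      vertex 0.000 0.000 0.000
    endloop
  endfacet
  facet normal 0.0000 0.0000 -1.0000
    outer loop
      vertex 0.000 17.000 0.000
      vertex 8.000 17.000 0.000
      vertex 0.000 0.000 0.000
    endloop
  endfacet
  facet normal 0.0000 0.0000 1.0000
    outer loop
      vertex 0.000 0.000 9.000
      vertex 8.000 0.000 9.000
      vertex 8.000 17.000 9.000
    endloop
  endfacet
  facet normal 0.0000 0.0000 1.0000
    outer loop
      vertex 0.000 0.000 9.000
      vertex 8.000 17.000 9.000
      vertex 0.000 17.000 9.000
    endloop
  endfacet
  facet normal 0.0000 -1.0000 0.0000
    outer loop
      vertex 0.000 0.000 0.000
      vertex 8.000 0.000 0.000
      vertex 8.000 0.000 9.000
    endloop
  endfacet
  facet normal 0.0000 -1.0000 0.0000
    outer loop
      vertex 0.000 0.000 0.000
      vertex 8.000 0.000 9.000
      vertex 0.000 0.000 9.000
    endloop
  endfacet
  facet normal 0.0000 1.0000 0.0000
    outer loop
      vertex 8.000 17.000 9.000
      vertex 8.000 17.000 0.000
      vertex 0.000 17.000 0.000
    endloop
  endfacet
  facet normal 0.0000 1.0000 0.0000
    outer loop
      vertex 0.000 17.000 9.000
      vertex 8.000 17.000 9.000
      vertex 0.000 17.000 0.000
    endloop
  endfacet
  facet normal -1.0000 0.0000 0.0000
    outer loop
      vertex 0.000 17.000 9.000
      vertex 0.000 17.000 0.000
      vertex 0.000 0.000 0.000
    endloop
  endfacet
  facet normal -1.0000 0.0000 0.0000
    outer loop
      vertex 0.000 0.000 9.000
      vertex 0.000 17.000 9.000
      vertex 0.000 0.000 0.000
    endloop
  endfacet
  facet normal 1.0000 0.0000 0.0000
    outer loop
      vertex 8.000 0.000 0.000
      vertex 8.000 17.000 0.000
      vertex 8.000 17.000 9.000
    endloop
  endfacet
  facet normal 1.0000 0.0000 0.0000
    outer loop
      vertex 8.000 0.000 0.000
      vertex 8.000 17.000 9.000
      vertex 8.000 0.000 9.000
    endloop
  endfacet
endsolid part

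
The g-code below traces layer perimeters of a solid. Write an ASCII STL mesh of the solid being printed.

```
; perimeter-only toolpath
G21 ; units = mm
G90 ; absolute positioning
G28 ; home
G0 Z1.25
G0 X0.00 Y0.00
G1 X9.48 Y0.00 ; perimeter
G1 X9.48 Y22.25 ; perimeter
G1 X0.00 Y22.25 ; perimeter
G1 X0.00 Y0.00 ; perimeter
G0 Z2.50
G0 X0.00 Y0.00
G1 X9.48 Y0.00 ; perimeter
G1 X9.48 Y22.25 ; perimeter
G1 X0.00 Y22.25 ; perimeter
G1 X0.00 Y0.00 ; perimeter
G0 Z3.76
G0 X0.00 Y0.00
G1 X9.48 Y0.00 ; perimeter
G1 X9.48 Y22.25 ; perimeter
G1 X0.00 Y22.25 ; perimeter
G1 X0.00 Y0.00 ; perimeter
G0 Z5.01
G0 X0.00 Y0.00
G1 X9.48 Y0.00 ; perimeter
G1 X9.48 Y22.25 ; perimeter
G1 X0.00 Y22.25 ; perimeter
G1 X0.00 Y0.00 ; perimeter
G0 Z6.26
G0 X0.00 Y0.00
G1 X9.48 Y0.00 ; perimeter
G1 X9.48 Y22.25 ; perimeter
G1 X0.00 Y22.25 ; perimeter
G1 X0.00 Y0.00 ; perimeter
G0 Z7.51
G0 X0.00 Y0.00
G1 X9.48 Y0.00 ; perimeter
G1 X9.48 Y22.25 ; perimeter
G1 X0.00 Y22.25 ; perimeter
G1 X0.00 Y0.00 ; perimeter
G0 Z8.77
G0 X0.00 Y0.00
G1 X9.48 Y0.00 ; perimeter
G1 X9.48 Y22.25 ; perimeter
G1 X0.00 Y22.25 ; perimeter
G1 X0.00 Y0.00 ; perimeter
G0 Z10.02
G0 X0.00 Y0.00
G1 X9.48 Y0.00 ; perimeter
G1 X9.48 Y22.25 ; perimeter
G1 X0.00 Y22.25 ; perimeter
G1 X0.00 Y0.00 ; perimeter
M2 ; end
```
solid part
  facet normal 0.0000 0.0000 -1.0000
    outer loop
      vertex 9.48 22.25 0.00
      vertex 9.48 0.00 0.00
      vertex 0.00 0.00 0.00
    endloop
  endfacet
  facet normal 0.0000 0.0000 -1.0000
    outer loop
      vertex 0.00 22.25 0.00
      vertex 9.48 22.25 0.00
      vertex 0.00 0.00 0.00
    endloop
  endfacet
  facet normal 0.0000 0.0000 1.0000
    outer loop
      vertex 0.00 0.00 10.02
      vertex 9.48 0.00 10.02
      vertex 9.48 22.25 10.02
    endloop
  endfacet
  facet normal 0.0000 0.0000 1.0000
    outer loop
      vertex 0.00 0.00 10.02
      vertex 9.48 22.25 10.02
      vertex 0.00 22.25 10.02
    endloop
  endfacet
  facet normal 0.0000 -1.0000 0.0000
    outer loop
      vertex 0.00 0.00 0.00
      vertex 9.48 0.00 0.00
      vertex 9.48 0.00 10.02
    endloop
  endfacet
  facet normal 0.0000 -1.0000 0.0000
    outer loop
      vertex 0.00 0.00 0.00
      vertex 9.48 0.00 10.02
      vertex 0.00 0.00 10.02
    endloop
  endfacet
  facet normal 0.0000 1.0000 0.0000
    outer loop
      vertex 9.48 22.25 10.02
      vertex 9.48 22.25 0.00
      vertex 0.00 22.25 0.00
    endloop
  endfacet
  facet normal 0.0000 1.0000 0.0000
    outer loop
      vertex 0.00 22.25 10.02
      vertex 9.48 22.25 10.02
      vertex 0.00 22.25 0.00
    endloop
  endfacet
  facet normal -1.0000 0.0000 0.0000
    outer loop
      vertex 0.00 22.25 10.02
      vertex 0.00 22.25 0.00
      vertex 0.00 0.00 0.00
    endloop
  endfacet
  facet normal -1.0000 0.0000 0.0000
    outer loop
      vertex 0.00 0.00 10.02
      vertex 0.00 22.25 10.02
      vertex 0.00 0.00 0.00
    endloop
  endfacet
  facet normal 1.0000 0.0000 0.0000
    outer loop
      vertex 9.48 0.00 0.00
      vertex 9.48 22.25 0.00
      vertex 9.48 22.25 10.02
    endloop
  endfacet
  facet normal 1.0000 0.0000 0.0000
    outer loop
      vertex 9.48 0.00 0.00
      vertex 9.48 22.25 10.02
      vertex 9.48 0.00 10.02
    endloop
  endfacet
endsolid part

The G0 Z moves step by Δz≈1.25 mm. Every layer's G1 loop is the same polygon, so the solid is a straight extrusion of it from z=0 to z≈10. Closing with flat bottom and top caps and triangulating gives 12 facets — a rectangular box, roughly 9.48 × 22.2 mm footprint and 10 mm tall.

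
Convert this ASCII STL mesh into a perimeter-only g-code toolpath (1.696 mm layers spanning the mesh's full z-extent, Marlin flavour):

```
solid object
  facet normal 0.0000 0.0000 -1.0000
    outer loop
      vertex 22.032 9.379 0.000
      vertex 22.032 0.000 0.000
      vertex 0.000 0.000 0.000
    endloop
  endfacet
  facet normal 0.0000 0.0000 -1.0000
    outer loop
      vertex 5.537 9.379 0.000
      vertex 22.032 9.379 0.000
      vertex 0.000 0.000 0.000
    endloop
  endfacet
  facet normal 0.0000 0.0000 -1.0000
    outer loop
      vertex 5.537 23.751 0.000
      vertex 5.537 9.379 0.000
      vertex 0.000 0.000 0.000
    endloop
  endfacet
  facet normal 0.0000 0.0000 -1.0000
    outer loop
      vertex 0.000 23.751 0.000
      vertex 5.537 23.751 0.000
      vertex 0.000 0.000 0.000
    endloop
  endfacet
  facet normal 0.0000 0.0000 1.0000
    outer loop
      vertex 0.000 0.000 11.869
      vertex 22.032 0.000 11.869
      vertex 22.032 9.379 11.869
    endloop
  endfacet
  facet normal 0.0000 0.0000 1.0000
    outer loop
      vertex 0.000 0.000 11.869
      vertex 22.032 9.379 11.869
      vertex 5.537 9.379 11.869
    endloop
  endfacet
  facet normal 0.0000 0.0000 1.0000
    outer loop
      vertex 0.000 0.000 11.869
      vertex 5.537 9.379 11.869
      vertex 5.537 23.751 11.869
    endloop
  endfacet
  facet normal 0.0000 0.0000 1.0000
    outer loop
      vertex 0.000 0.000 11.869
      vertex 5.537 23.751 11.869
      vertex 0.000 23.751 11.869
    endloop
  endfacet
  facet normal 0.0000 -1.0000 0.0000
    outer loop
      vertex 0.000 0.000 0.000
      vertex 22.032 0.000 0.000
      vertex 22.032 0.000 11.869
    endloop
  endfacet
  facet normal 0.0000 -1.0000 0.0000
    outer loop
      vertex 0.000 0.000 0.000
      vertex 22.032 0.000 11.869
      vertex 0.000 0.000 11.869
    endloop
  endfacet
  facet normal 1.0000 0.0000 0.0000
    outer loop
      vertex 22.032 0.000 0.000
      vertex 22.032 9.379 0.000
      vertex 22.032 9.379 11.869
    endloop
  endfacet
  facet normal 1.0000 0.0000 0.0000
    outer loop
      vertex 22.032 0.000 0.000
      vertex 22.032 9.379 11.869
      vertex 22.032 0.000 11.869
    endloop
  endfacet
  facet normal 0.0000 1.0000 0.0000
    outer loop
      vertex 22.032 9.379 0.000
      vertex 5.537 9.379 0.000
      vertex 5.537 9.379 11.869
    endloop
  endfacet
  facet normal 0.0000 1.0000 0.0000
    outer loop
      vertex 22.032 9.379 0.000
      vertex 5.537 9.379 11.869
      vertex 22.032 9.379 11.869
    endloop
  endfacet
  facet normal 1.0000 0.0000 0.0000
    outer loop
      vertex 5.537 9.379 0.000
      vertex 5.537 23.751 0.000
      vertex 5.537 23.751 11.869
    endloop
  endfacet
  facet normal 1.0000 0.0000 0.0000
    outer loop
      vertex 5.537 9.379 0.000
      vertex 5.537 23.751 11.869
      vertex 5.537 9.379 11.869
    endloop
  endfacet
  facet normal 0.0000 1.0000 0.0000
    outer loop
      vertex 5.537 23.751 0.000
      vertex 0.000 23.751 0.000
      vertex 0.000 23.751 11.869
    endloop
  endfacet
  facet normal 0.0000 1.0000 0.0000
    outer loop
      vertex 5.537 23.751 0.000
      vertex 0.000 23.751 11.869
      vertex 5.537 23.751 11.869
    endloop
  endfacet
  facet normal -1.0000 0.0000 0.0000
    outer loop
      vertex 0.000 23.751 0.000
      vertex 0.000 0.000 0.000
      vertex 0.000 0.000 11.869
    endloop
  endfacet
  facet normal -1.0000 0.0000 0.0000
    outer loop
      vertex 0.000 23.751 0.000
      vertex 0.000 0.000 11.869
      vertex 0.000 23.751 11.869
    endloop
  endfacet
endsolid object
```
; perimeter-only toolpath
G21 ; units = mm
G90 ; absolute positioning
G28 ; home
; layer 1
G0 Z1.696
G0 X0.000 Y0.000
G1 X22.032 Y0.000
G1 X22.032 Y9.379
G1 X5.537 Y9.379
G1 X5.537 Y23.751
G1 X0.000 Y23.751
G1 X0.000 Y0.000
; layer 2
G0 Z3.391
G0 X0.000 Y0.000
G1 X22.032 Y0.000
G1 X22.032 Y9.379
G1 X5.537 Y9.379
G1 X5.537 Y23.751
G1 X0.000 Y23.751
G1 X0.000 Y0.000
; layer 3
G0 Z5.087
G0 X0.000 Y0.000
G1 X22.032 Y0.000
G1 X22.032 Y9.379
G1 X5.537 Y9.379
G1 X5.537 Y23.751
G1 X0.000 Y23.751
G1 X0.000 Y0.000
; layer 4
G0 Z6.782
G0 X0.000 Y0.000
G1 X22.032 Y0.000
G1 X22.032 Y9.379
G1 X5.537 Y9.379
G1 X5.537 Y23.751
G1 X0.000 Y23.751
G1 X0.000 Y0.000
; layer 5
G0 Z8.478
G0 X0.000 Y0.000
G1 X22.032 Y0.000
G1 X22.032 Y9.379
G1 X5.537 Y9.379
G1 X5.537 Y23.751
G1 X0.000 Y23.751
G1 X0.000 Y0.000
; layer 6
G0 Z10.173
G0 X0.000 Y0.000
G1 X22.032 Y0.000
G1 X22.032 Y9.379
G1 X5.537 Y9.379
G1 X5.537 Y23.751
G1 X0.000 Y23.751
G1 X0.000 Y0.000
; layer 7
G0 Z11.869
G0 X0.000 Y0.000
G1 X22.032 Y0.000
G1 X22.032 Y9.379
G1 X5.537 Y9.379
G1 X5.537 Y23.751
G1 X0.000 Y23.751
G1 X0.000 Y0.000
M2 ; end

The solid is an L-shaped prism: outer 22 × 23.8 mm, arm thicknesses ≈ 9.38 mm (horizontal) and 5.54 mm (vertical), extruded 11.9 mm in z. Slicing at Δz = 1.696 mm — 7 equal slices spanning the solid's height, so layer i sits at z = i·h/7 — gives 7 non-empty perimeters. Each is a 6-segment closed polygon; G0 lifts to the layer z and rapids to the start vertex, then G1 traces the edges.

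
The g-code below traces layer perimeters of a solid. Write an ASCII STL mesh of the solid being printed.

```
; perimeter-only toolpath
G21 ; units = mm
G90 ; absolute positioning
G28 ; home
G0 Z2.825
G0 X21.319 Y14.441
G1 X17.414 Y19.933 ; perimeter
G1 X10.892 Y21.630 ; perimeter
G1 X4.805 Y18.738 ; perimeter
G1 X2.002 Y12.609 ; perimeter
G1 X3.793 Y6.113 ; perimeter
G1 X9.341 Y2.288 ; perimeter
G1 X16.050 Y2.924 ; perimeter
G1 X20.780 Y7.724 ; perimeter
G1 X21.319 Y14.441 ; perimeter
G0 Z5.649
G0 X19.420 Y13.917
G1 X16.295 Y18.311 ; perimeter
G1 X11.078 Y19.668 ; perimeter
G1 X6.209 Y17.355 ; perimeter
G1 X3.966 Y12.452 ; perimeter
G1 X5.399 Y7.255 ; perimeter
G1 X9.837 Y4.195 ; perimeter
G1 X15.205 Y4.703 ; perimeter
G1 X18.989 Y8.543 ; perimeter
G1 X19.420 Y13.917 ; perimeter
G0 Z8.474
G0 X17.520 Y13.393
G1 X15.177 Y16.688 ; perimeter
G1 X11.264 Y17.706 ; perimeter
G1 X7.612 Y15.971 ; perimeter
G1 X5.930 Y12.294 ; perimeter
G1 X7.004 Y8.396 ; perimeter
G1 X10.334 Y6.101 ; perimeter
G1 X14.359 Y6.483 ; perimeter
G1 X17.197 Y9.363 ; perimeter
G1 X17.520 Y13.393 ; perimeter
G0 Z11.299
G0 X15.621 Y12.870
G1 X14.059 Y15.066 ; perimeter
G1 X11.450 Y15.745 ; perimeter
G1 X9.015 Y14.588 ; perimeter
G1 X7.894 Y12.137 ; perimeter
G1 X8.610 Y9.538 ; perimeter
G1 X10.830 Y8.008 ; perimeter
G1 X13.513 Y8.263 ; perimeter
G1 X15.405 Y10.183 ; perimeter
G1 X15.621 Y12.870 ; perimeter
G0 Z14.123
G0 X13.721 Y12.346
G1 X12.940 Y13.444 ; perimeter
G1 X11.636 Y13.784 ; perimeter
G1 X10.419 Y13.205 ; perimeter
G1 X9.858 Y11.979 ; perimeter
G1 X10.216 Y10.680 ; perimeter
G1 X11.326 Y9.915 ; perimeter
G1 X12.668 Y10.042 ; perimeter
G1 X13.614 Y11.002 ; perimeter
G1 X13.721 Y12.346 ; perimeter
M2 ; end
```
solid part
  facet normal 0.0000 0.0000 -1.0000
    outer loop
      vertex 10.706 23.591 0.000
      vertex 18.532 21.555 0.000
      vertex 23.219 14.965 0.000
    endloop
  endfacet
  facet normal 0.0000 0.0000 -1.0000
    outer loop
      vertex 3.402 20.121 0.000
      vertex 10.706 23.591 0.000
      vertex 23.219 14.965 0.000
    endloop
  endfacet
  facet normal 0.0000 0.0000 -1.0000
    outer loop
      vertex 0.038 12.767 0.000
      vertex 3.402 20.121 0.000
      vertex 23.219 14.965 0.000
    endloop
  endfacet
  facet normal 0.0000 0.0000 -1.0000
    outer loop
      vertex 2.187 4.971 0.000
      vertex 0.038 12.767 0.000
      vertex 23.219 14.965 0.000
    endloop
  endfacet
  facet normal 0.0000 0.0000 -1.0000
    outer loop
      vertex 8.845 0.381 0.000
      vertex 2.187 4.971 0.000
      vertex 23.219 14.965 0.000
    endloop
  endfacet
  facet normal 0.0000 0.0000 -1.0000
    outer loop
      vertex 16.896 1.144 0.000
      vertex 8.845 0.381 0.000
      vertex 23.219 14.965 0.000
    endloop
  endfacet
  facet normal 0.0000 0.0000 -1.0000
    outer loop
      vertex 22.572 6.904 0.000
      vertex 16.896 1.144 0.000
      vertex 23.219 14.965 0.000
    endloop
  endfacet
  facet normal 0.6815 0.4847 0.5482
    outer loop
      vertex 23.219 14.965 0.000
      vertex 18.532 21.555 0.000
      vertex 11.822 11.822 16.948
    endloop
  endfacet
  facet normal 0.2106 0.8094 0.5482
    outer loop
      vertex 18.532 21.555 0.000
      vertex 10.706 23.591 0.000
      vertex 11.822 11.822 16.948
    endloop
  endfacet
  facet normal -0.3589 0.7554 0.5482
    outer loop
      vertex 10.706 23.591 0.000
      vertex 3.402 20.121 0.000
      vertex 11.822 11.822 16.948
    endloop
  endfacet
  facet normal -0.7605 0.3479 0.5482
    outer loop
      vertex 3.402 20.121 0.000
      vertex 0.038 12.767 0.000
      vertex 11.822 11.822 16.948
    endloop
  endfacet
  facet normal -0.8063 -0.2223 0.5482
    outer loop
      vertex 0.038 12.767 0.000
      vertex 2.187 4.971 0.000
      vertex 11.822 11.822 16.948
    endloop
  endfacet
  facet normal -0.4747 -0.6886 0.5482
    outer loop
      vertex 2.187 4.971 0.000
      vertex 8.845 0.381 0.000
      vertex 11.822 11.822 16.948
    endloop
  endfacet
  facet normal 0.0789 -0.8326 0.5482
    outer loop
      vertex 8.845 0.381 0.000
      vertex 16.896 1.144 0.000
      vertex 11.822 11.822 16.948
    endloop
  endfacet
  facet normal 0.5957 -0.5870 0.5482
    outer loop
      vertex 16.896 1.144 0.000
      vertex 22.572 6.904 0.000
      vertex 11.822 11.822 16.948
    endloop
  endfacet
  facet normal 0.8337 -0.0669 0.5482
    outer loop
      vertex 22.572 6.904 0.000
      vertex 23.219 14.965 0.000
      vertex 11.822 11.822 16.948
    endloop
  endfacet
endsolid part

The G0 Z moves step by Δz≈2.825 mm. The G1 loops shrink linearly with z, so the solid tapers from its base footprint up to z≈16.9. Closing with a flat bottom cap and the tapered top and triangulating gives 16 facets — a regular 9-sided pyramid, base circumscribed radius ≈ 11.8 mm, apex at z ≈ 16.9 mm.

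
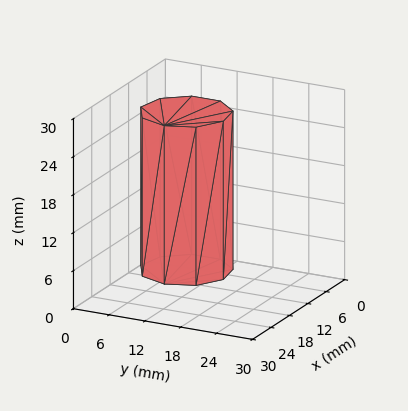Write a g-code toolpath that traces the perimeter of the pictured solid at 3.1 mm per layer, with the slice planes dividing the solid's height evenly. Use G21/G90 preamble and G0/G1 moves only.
Reading the render: the shape is a regular 9-sided prism (a cylinder approximated with 9 flat sides), circumscribed radius ≈ 7 mm, height ≈ 25 mm (dimensions read to the nearest mm from the axis ticks). For the g-code, the solid's height is divided into equal slices at the stated Δz and each level perimeter traced with G1 moves after a G0 lift.

; perimeter-only toolpath
G21 ; units = mm
G90 ; absolute positioning
G28 ; home
; layer 1
G0 Z3.1
G0 X14.0 Y7.0
G1 X12.4 Y11.5
G1 X8.2 Y13.9
G1 X3.5 Y13.1
G1 X0.4 Y9.4
G1 X0.4 Y4.6
G1 X3.5 Y0.9
G1 X8.2 Y0.1
G1 X12.4 Y2.5
G1 X14.0 Y7.0
; layer 2
G0 Z6.2
G0 X14.0 Y7.0
G1 X12.4 Y11.5
G1 X8.2 Y13.9
G1 X3.5 Y13.1
G1 X0.4 Y9.4
G1 X0.4 Y4.6
G1 X3.5 Y0.9
G1 X8.2 Y0.1
G1 X12.4 Y2.5
G1 X14.0 Y7.0
; layer 3
G0 Z9.4
G0 X14.0 Y7.0
G1 X12.4 Y11.5
G1 X8.2 Y13.9
G1 X3.5 Y13.1
G1 X0.4 Y9.4
G1 X0.4 Y4.6
G1 X3.5 Y0.9
G1 X8.2 Y0.1
G1 X12.4 Y2.5
G1 X14.0 Y7.0
; layer 4
G0 Z12.5
G0 X14.0 Y7.0
G1 X12.4 Y11.5
G1 X8.2 Y13.9
G1 X3.5 Y13.1
G1 X0.4 Y9.4
G1 X0.4 Y4.6
G1 X3.5 Y0.9
G1 X8.2 Y0.1
G1 X12.4 Y2.5
G1 X14.0 Y7.0
; layer 5
G0 Z15.6
G0 X14.0 Y7.0
G1 X12.4 Y11.5
G1 X8.2 Y13.9
G1 X3.5 Y13.1
G1 X0.4 Y9.4
G1 X0.4 Y4.6
G1 X3.5 Y0.9
G1 X8.2 Y0.1
G1 X12.4 Y2.5
G1 X14.0 Y7.0
; layer 6
G0 Z18.8
G0 X14.0 Y7.0
G1 X12.4 Y11.5
G1 X8.2 Y13.9
G1 X3.5 Y13.1
G1 X0.4 Y9.4
G1 X0.4 Y4.6
G1 X3.5 Y0.9
G1 X8.2 Y0.1
G1 X12.4 Y2.5
G1 X14.0 Y7.0
; layer 7
G0 Z21.9
G0 X14.0 Y7.0
G1 X12.4 Y11.5
G1 X8.2 Y13.9
G1 X3.5 Y13.1
G1 X0.4 Y9.4
G1 X0.4 Y4.6
G1 X3.5 Y0.9
G1 X8.2 Y0.1
G1 X12.4 Y2.5
G1 X14.0 Y7.0
; layer 8
G0 Z25.0
G0 X14.0 Y7.0
G1 X12.4 Y11.5
G1 X8.2 Y13.9
G1 X3.5 Y13.1
G1 X0.4 Y9.4
G1 X0.4 Y4.6
G1 X3.5 Y0.9
G1 X8.2 Y0.1
G1 X12.4 Y2.5
G1 X14.0 Y7.0
M2 ; end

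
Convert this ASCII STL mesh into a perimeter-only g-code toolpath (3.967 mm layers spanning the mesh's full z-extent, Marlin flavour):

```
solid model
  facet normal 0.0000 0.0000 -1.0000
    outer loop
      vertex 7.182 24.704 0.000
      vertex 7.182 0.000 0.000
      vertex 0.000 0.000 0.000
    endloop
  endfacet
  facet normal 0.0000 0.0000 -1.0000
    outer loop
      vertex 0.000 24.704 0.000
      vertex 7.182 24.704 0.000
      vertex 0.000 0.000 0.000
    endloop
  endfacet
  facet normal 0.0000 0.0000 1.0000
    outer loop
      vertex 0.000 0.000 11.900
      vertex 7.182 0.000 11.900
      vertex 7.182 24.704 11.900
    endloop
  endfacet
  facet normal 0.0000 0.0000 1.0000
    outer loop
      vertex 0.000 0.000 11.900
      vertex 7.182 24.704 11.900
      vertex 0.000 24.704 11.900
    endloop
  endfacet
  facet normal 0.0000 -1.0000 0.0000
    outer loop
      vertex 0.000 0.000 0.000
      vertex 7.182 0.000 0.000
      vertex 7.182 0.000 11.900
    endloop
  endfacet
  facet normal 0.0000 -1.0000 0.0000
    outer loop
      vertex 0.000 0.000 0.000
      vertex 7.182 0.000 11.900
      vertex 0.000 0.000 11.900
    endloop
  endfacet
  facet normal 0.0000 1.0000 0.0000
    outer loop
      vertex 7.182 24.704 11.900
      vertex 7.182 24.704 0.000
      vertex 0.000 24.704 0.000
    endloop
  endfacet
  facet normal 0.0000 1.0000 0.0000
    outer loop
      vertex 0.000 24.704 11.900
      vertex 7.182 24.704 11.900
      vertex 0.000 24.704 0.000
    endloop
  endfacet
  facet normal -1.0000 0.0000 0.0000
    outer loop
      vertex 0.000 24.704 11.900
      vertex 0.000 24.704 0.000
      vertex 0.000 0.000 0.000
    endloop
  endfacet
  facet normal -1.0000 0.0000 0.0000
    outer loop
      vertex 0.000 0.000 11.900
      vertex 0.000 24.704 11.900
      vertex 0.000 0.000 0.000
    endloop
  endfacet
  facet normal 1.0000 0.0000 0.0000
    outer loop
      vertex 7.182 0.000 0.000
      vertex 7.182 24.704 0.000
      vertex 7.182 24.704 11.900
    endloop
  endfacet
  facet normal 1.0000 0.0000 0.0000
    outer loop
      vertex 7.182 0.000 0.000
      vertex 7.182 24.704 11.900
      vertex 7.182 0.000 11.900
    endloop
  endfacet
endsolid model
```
; perimeter-only toolpath
G21 ; units = mm
G90 ; absolute positioning
G28 ; home
; layer 1
G0 Z3.967
G0 X0.000 Y0.000
G1 X7.182 Y0.000
G1 X7.182 Y24.704
G1 X0.000 Y24.704
G1 X0.000 Y0.000
; layer 2
G0 Z7.933
G0 X0.000 Y0.000
G1 X7.182 Y0.000
G1 X7.182 Y24.704
G1 X0.000 Y24.704
G1 X0.000 Y0.000
; layer 3
G0 Z11.900
G0 X0.000 Y0.000
G1 X7.182 Y0.000
G1 X7.182 Y24.704
G1 X0.000 Y24.704
G1 X0.000 Y0.000
M2 ; end

The solid is a rectangular box, roughly 7.18 × 24.7 mm footprint and 11.9 mm tall. Slicing at Δz = 3.967 mm — 3 equal slices spanning the solid's height, so layer i sits at z = i·h/3 — gives 3 non-empty perimeters. Each is a 4-segment closed polygon; G0 lifts to the layer z and rapids to the start vertex, then G1 traces the edges.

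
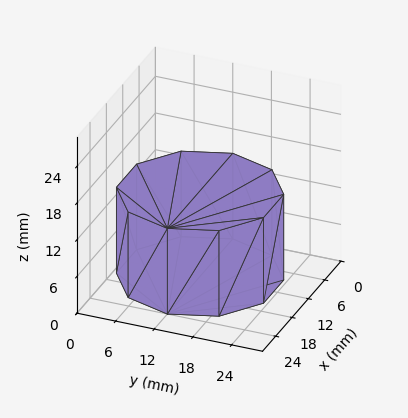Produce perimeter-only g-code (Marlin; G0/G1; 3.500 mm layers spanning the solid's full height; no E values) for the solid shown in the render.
Reading the render: the shape is a regular 10-sided prism (a cylinder approximated with 10 flat sides), circumscribed radius ≈ 12 mm, height ≈ 14 mm (dimensions read to the nearest mm from the axis ticks). For the g-code, the solid's height is divided into equal slices at the stated Δz and each level perimeter traced with G1 moves after a G0 lift.

; perimeter-only toolpath
G21 ; units = mm
G90 ; absolute positioning
G28 ; home
; layer 1
G0 Z3.500
G0 X24.000 Y12.000
G1 X21.708 Y19.053
G1 X15.708 Y23.413
G1 X8.292 Y23.413
G1 X2.292 Y19.053
G1 X0.000 Y12.000
G1 X2.292 Y4.947
G1 X8.292 Y0.587
G1 X15.708 Y0.587
G1 X21.708 Y4.947
G1 X24.000 Y12.000
; layer 2
G0 Z7.000
G0 X24.000 Y12.000
G1 X21.708 Y19.053
G1 X15.708 Y23.413
G1 X8.292 Y23.413
G1 X2.292 Y19.053
G1 X0.000 Y12.000
G1 X2.292 Y4.947
G1 X8.292 Y0.587
G1 X15.708 Y0.587
G1 X21.708 Y4.947
G1 X24.000 Y12.000
; layer 3
G0 Z10.500
G0 X24.000 Y12.000
G1 X21.708 Y19.053
G1 X15.708 Y23.413
G1 X8.292 Y23.413
G1 X2.292 Y19.053
G1 X0.000 Y12.000
G1 X2.292 Y4.947
G1 X8.292 Y0.587
G1 X15.708 Y0.587
G1 X21.708 Y4.947
G1 X24.000 Y12.000
; layer 4
G0 Z14.000
G0 X24.000 Y12.000
G1 X21.708 Y19.053
G1 X15.708 Y23.413
G1 X8.292 Y23.413
G1 X2.292 Y19.053
G1 X0.000 Y12.000
G1 X2.292 Y4.947
G1 X8.292 Y0.587
G1 X15.708 Y0.587
G1 X21.708 Y4.947
G1 X24.000 Y12.000
M2 ; end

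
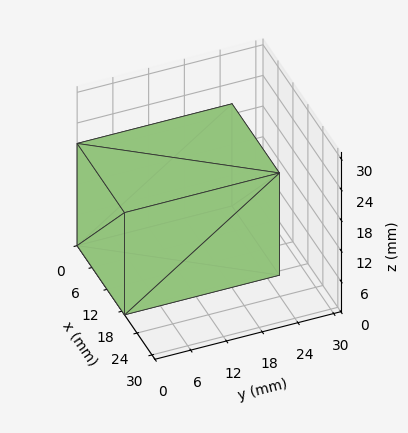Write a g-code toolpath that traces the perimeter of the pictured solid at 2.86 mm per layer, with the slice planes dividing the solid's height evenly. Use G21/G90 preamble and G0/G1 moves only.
Reading the render: the shape is a rectangular box, roughly 19 × 26 mm footprint and 20 mm tall (dimensions read to the nearest mm from the axis ticks). For the g-code, the solid's height is divided into equal slices at the stated Δz and each level perimeter traced with G1 moves after a G0 lift.

; perimeter-only toolpath
G21 ; units = mm
G90 ; absolute positioning
G28 ; home
; layer 1
G0 Z2.86
G0 X0.00 Y0.00
G1 X19.00 Y0.00
G1 X19.00 Y26.00
G1 X0.00 Y26.00
G1 X0.00 Y0.00
; layer 2
G0 Z5.71
G0 X0.00 Y0.00
G1 X19.00 Y0.00
G1 X19.00 Y26.00
G1 X0.00 Y26.00
G1 X0.00 Y0.00
; layer 3
G0 Z8.57
G0 X0.00 Y0.00
G1 X19.00 Y0.00
G1 X19.00 Y26.00
G1 X0.00 Y26.00
G1 X0.00 Y0.00
; layer 4
G0 Z11.43
G0 X0.00 Y0.00
G1 X19.00 Y0.00
G1 X19.00 Y26.00
G1 X0.00 Y26.00
G1 X0.00 Y0.00
; layer 5
G0 Z14.29
G0 X0.00 Y0.00
G1 X19.00 Y0.00
G1 X19.00 Y26.00
G1 X0.00 Y26.00
G1 X0.00 Y0.00
; layer 6
G0 Z17.14
G0 X0.00 Y0.00
G1 X19.00 Y0.00
G1 X19.00 Y26.00
G1 X0.00 Y26.00
G1 X0.00 Y0.00
; layer 7
G0 Z20.00
G0 X0.00 Y0.00
G1 X19.00 Y0.00
G1 X19.00 Y26.00
G1 X0.00 Y26.00
G1 X0.00 Y0.00
M2 ; end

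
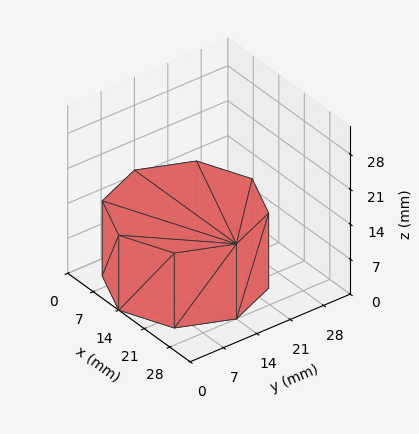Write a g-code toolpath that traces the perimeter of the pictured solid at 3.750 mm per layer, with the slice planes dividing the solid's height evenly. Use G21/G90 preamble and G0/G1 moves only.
Reading the render: the shape is a regular 8-sided prism (a cylinder approximated with 8 flat sides), circumscribed radius ≈ 14 mm, height ≈ 15 mm (dimensions read to the nearest mm from the axis ticks). For the g-code, the solid's height is divided into equal slices at the stated Δz and each level perimeter traced with G1 moves after a G0 lift.

; perimeter-only toolpath
G21 ; units = mm
G90 ; absolute positioning
G28 ; home
; layer 1
G0 Z3.750
G0 X28.000 Y14.000
G1 X23.899 Y23.899
G1 X14.000 Y28.000
G1 X4.101 Y23.899
G1 X0.000 Y14.000
G1 X4.101 Y4.101
G1 X14.000 Y0.000
G1 X23.899 Y4.101
G1 X28.000 Y14.000
; layer 2
G0 Z7.500
G0 X28.000 Y14.000
G1 X23.899 Y23.899
G1 X14.000 Y28.000
G1 X4.101 Y23.899
G1 X0.000 Y14.000
G1 X4.101 Y4.101
G1 X14.000 Y0.000
G1 X23.899 Y4.101
G1 X28.000 Y14.000
; layer 3
G0 Z11.250
G0 X28.000 Y14.000
G1 X23.899 Y23.899
G1 X14.000 Y28.000
G1 X4.101 Y23.899
G1 X0.000 Y14.000
G1 X4.101 Y4.101
G1 X14.000 Y0.000
G1 X23.899 Y4.101
G1 X28.000 Y14.000
; layer 4
G0 Z15.000
G0 X28.000 Y14.000
G1 X23.899 Y23.899
G1 X14.000 Y28.000
G1 X4.101 Y23.899
G1 X0.000 Y14.000
G1 X4.101 Y4.101
G1 X14.000 Y0.000
G1 X23.899 Y4.101
G1 X28.000 Y14.000
M2 ; end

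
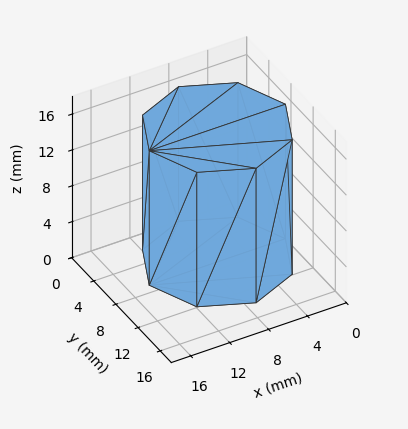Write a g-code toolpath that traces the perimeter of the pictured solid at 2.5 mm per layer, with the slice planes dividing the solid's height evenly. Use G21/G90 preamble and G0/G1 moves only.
Reading the render: the shape is a regular 8-sided prism (a cylinder approximated with 8 flat sides), circumscribed radius ≈ 7 mm, height ≈ 15 mm (dimensions read to the nearest mm from the axis ticks). For the g-code, the solid's height is divided into equal slices at the stated Δz and each level perimeter traced with G1 moves after a G0 lift.

; perimeter-only toolpath
G21 ; units = mm
G90 ; absolute positioning
G28 ; home
; layer 1
G0 Z2.5
G0 X14.0 Y7.0
G1 X11.9 Y11.9
G1 X7.0 Y14.0
G1 X2.1 Y11.9
G1 X0.0 Y7.0
G1 X2.1 Y2.1
G1 X7.0 Y0.0
G1 X11.9 Y2.1
G1 X14.0 Y7.0
; layer 2
G0 Z5.0
G0 X14.0 Y7.0
G1 X11.9 Y11.9
G1 X7.0 Y14.0
G1 X2.1 Y11.9
G1 X0.0 Y7.0
G1 X2.1 Y2.1
G1 X7.0 Y0.0
G1 X11.9 Y2.1
G1 X14.0 Y7.0
; layer 3
G0 Z7.5
G0 X14.0 Y7.0
G1 X11.9 Y11.9
G1 X7.0 Y14.0
G1 X2.1 Y11.9
G1 X0.0 Y7.0
G1 X2.1 Y2.1
G1 X7.0 Y0.0
G1 X11.9 Y2.1
G1 X14.0 Y7.0
; layer 4
G0 Z10.0
G0 X14.0 Y7.0
G1 X11.9 Y11.9
G1 X7.0 Y14.0
G1 X2.1 Y11.9
G1 X0.0 Y7.0
G1 X2.1 Y2.1
G1 X7.0 Y0.0
G1 X11.9 Y2.1
G1 X14.0 Y7.0
; layer 5
G0 Z12.5
G0 X14.0 Y7.0
G1 X11.9 Y11.9
G1 X7.0 Y14.0
G1 X2.1 Y11.9
G1 X0.0 Y7.0
G1 X2.1 Y2.1
G1 X7.0 Y0.0
G1 X11.9 Y2.1
G1 X14.0 Y7.0
; layer 6
G0 Z15.0
G0 X14.0 Y7.0
G1 X11.9 Y11.9
G1 X7.0 Y14.0
G1 X2.1 Y11.9
G1 X0.0 Y7.0
G1 X2.1 Y2.1
G1 X7.0 Y0.0
G1 X11.9 Y2.1
G1 X14.0 Y7.0
M2 ; end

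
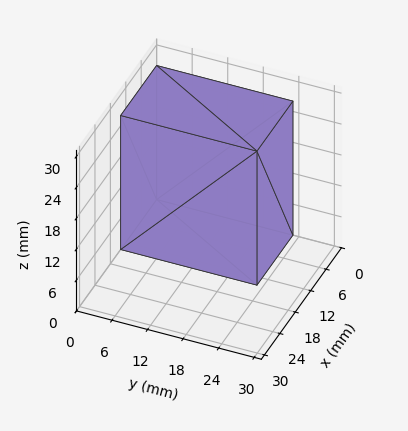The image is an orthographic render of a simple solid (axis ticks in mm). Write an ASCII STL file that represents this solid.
Reading the render: the shape is a rectangular box, roughly 14 × 23 mm footprint and 26 mm tall (dimensions read to the nearest mm from the axis ticks). For the STL, each face is triangulated and given an outward normal.

solid part
  facet normal 0.0000 0.0000 -1.0000
    outer loop
      vertex 14.000 23.000 0.000
      vertex 14.000 0.000 0.000
      vertex 0.000 0.000 0.000
    endloop
  endfacet
  facet normal 0.0000 0.0000 -1.0000
    outer loop
      vertex 0.000 23.000 0.000
      vertex 14.000 23.000 0.000
      vertex 0.000 0.000 0.000
    endloop
  endfacet
  facet normal 0.0000 0.0000 1.0000
    outer loop
      vertex 0.000 0.000 26.000
      vertex 14.000 0.000 26.000
      vertex 14.000 23.000 26.000
    endloop
  endfacet
  facet normal 0.0000 0.0000 1.0000
    outer loop
      vertex 0.000 0.000 26.000
      vertex 14.000 23.000 26.000
      vertex 0.000 23.000 26.000
    endloop
  endfacet
  facet normal 0.0000 -1.0000 0.0000
    outer loop
      vertex 0.000 0.000 0.000
      vertex 14.000 0.000 0.000
      vertex 14.000 0.000 26.000
    endloop
  endfacet
  facet normal 0.0000 -1.0000 0.0000
    outer loop
      vertex 0.000 0.000 0.000
      vertex 14.000 0.000 26.000
      vertex 0.000 0.000 26.000
    endloop
  endfacet
  facet normal 0.0000 1.0000 0.0000
    outer loop
      vertex 14.000 23.000 26.000
      vertex 14.000 23.000 0.000
      vertex 0.000 23.000 0.000
    endloop
  endfacet
  facet normal 0.0000 1.0000 0.0000
    outer loop
      vertex 0.000 23.000 26.000
      vertex 14.000 23.000 26.000
      vertex 0.000 23.000 0.000
    endloop
  endfacet
  facet normal -1.0000 0.0000 0.0000
    outer loop
      vertex 0.000 23.000 26.000
      vertex 0.000 23.000 0.000
      vertex 0.000 0.000 0.000
    endloop
  endfacet
  facet normal -1.0000 0.0000 0.0000
    outer loop
      vertex 0.000 0.000 26.000
      vertex 0.000 23.000 26.000
      vertex 0.000 0.000 0.000
    endloop
  endfacet
  facet normal 1.0000 0.0000 0.0000
    outer loop
      vertex 14.000 0.000 0.000
      vertex 14.000 23.000 0.000
      vertex 14.000 23.000 26.000
    endloop
  endfacet
  facet normal 1.0000 0.0000 0.0000
    outer loop
      vertex 14.000 0.000 0.000
      vertex 14.000 23.000 26.000
      vertex 14.000 0.000 26.000
    endloop
  endfacet
endsolid part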